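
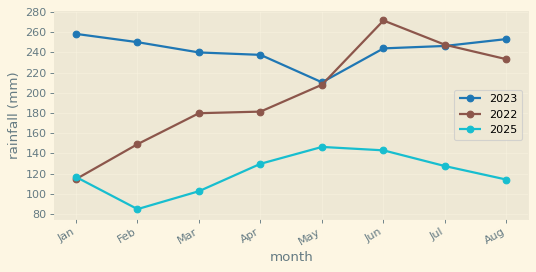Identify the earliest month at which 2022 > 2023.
Jun

May: 2022 ≈ 200 vs 2023 ≈ 220 (not yet); Jun: 2022 ≈ 280 vs 2023 ≈ 240 (first crossover).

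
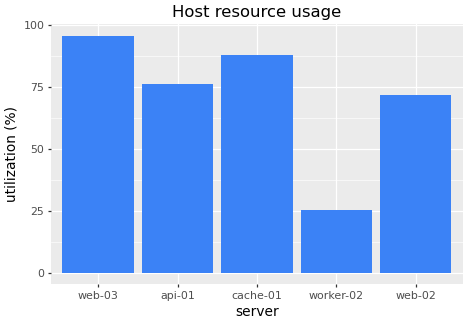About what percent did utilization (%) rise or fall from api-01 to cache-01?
api-01 ≈ 80, cache-01 ≈ 90; (90 − 80) / 80 ≈ +12.5%.

≈ +12.5%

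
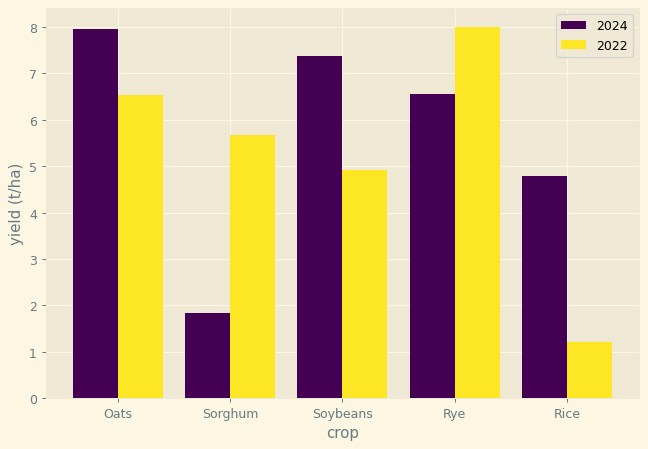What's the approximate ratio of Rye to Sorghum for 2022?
Rye ≈ 8, Sorghum ≈ 6; 8/6 ≈ 1.33.

≈ 1.33×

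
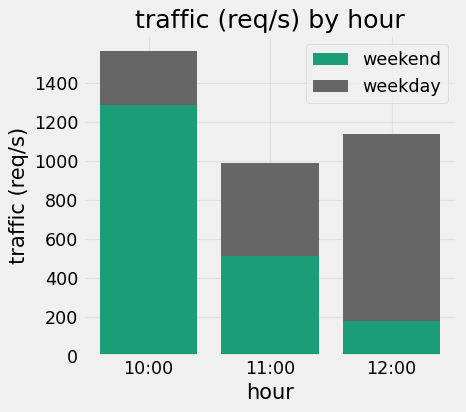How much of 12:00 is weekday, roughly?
weekday top ≈ 1200, bottom ≈ 200; segment ≈ 1000.

≈ 1000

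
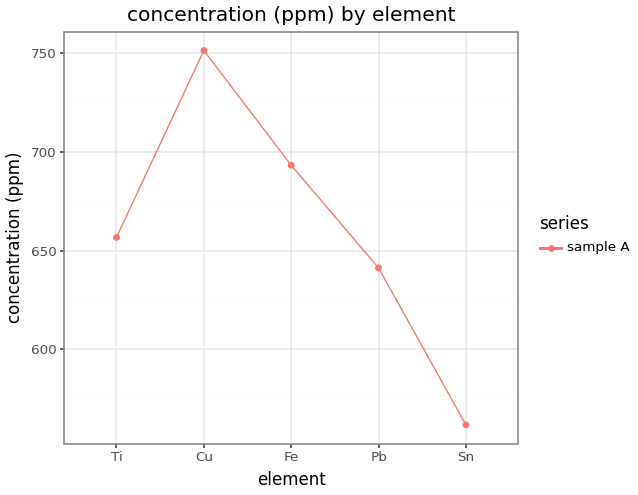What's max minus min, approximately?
≈ 200

Max Cu ≈ 760, min Sn ≈ 560; range ≈ 200.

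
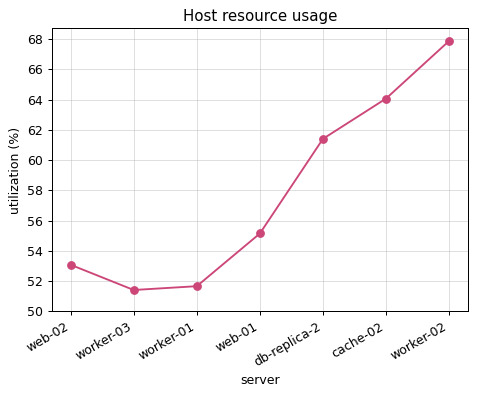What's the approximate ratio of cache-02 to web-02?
cache-02 ≈ 64, web-02 ≈ 54; 64/54 ≈ 1.19.

≈ 1.19×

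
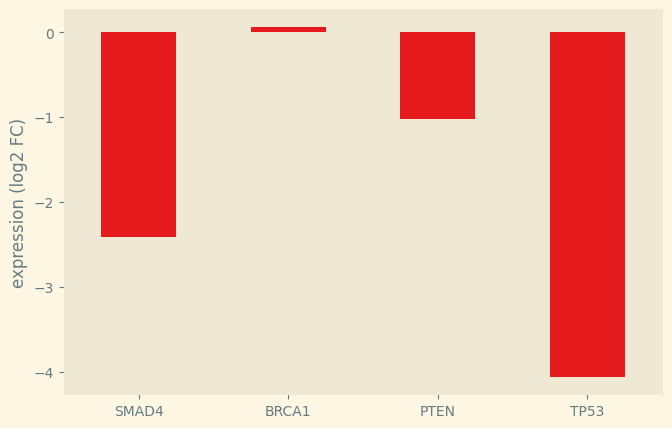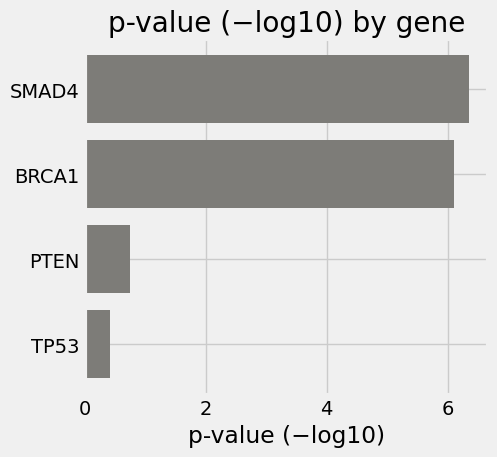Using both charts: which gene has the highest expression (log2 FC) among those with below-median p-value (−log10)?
Chart 2 median p-value (−log10) ≈ 3; below-median genes: PTEN, TP53. Among those, PTEN has the highest expression (log2 FC) (≈ -1.03).

PTEN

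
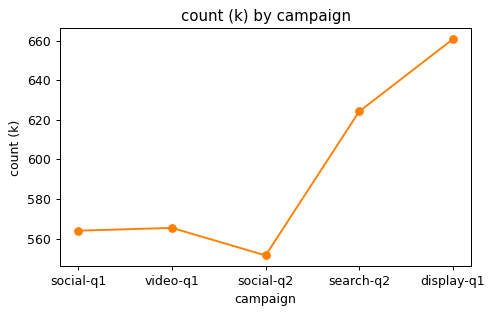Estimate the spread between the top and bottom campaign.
≈ 110

Max display-q1 ≈ 660, min social-q2 ≈ 550; range ≈ 110.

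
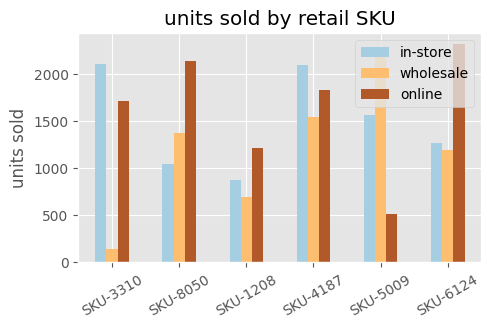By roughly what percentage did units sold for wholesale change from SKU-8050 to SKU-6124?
≈ -14.3%

SKU-8050 ≈ 1400, SKU-6124 ≈ 1200; (1200 − 1400) / 1400 ≈ -14.3%.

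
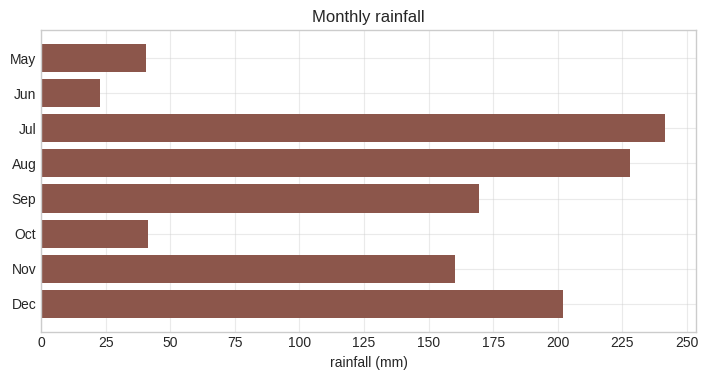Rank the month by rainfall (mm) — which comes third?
Top 4: Jul ≈ 250, Aug ≈ 225, Dec ≈ 200, Sep ≈ 175.

Dec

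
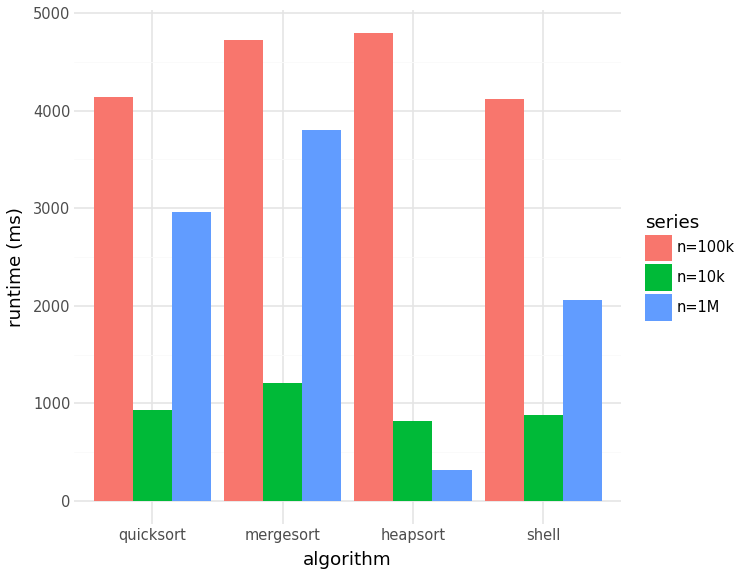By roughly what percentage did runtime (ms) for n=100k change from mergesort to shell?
mergesort ≈ 4500, shell ≈ 4000; (4000 − 4500) / 4500 ≈ -11.1%.

≈ -11.1%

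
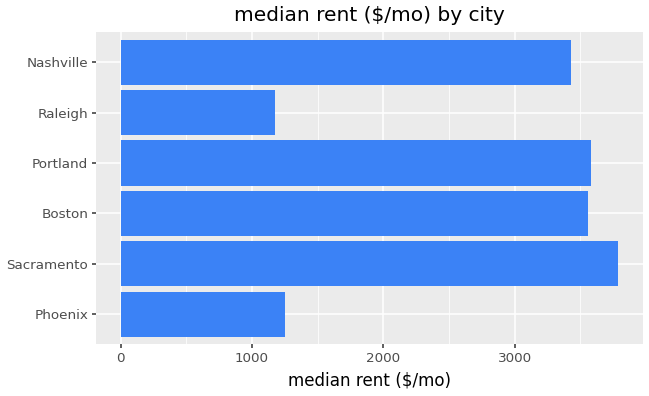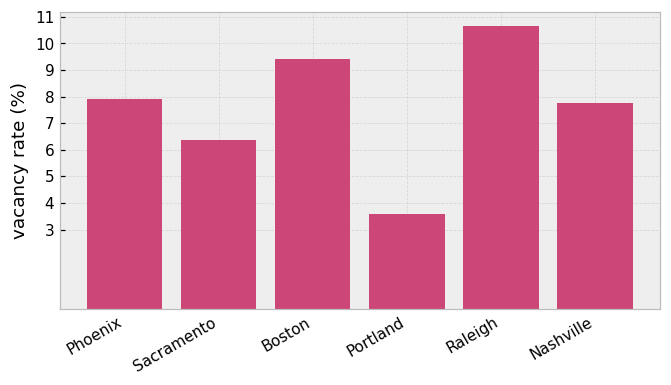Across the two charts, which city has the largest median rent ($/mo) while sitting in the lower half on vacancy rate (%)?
Chart 2 median vacancy rate (%) ≈ 8; below-median cities: Sacramento, Portland, Nashville. Among those, Sacramento has the highest median rent ($/mo) (≈ 4000).

Sacramento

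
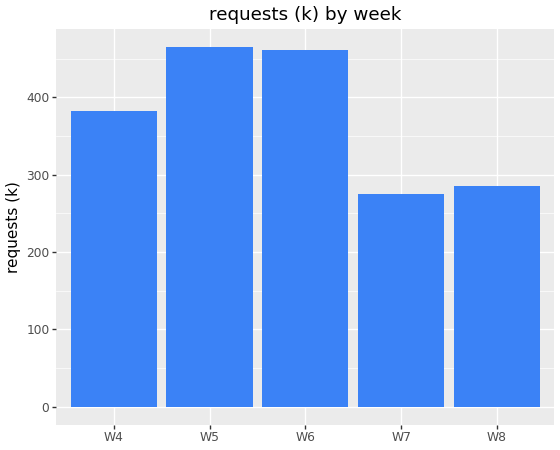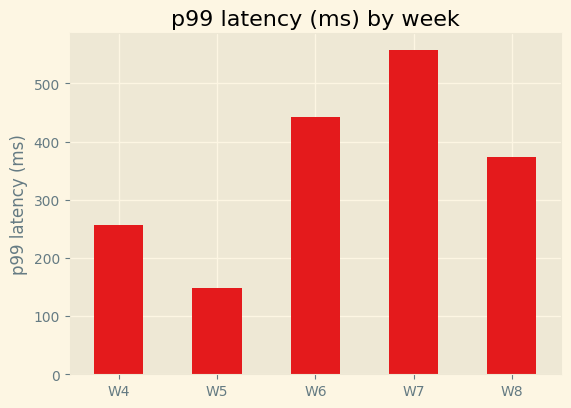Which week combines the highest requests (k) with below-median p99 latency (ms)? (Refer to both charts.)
W5

Chart 2 median p99 latency (ms) ≈ 400; below-median weeks: W4, W5. Among those, W5 has the highest requests (k) (≈ 450).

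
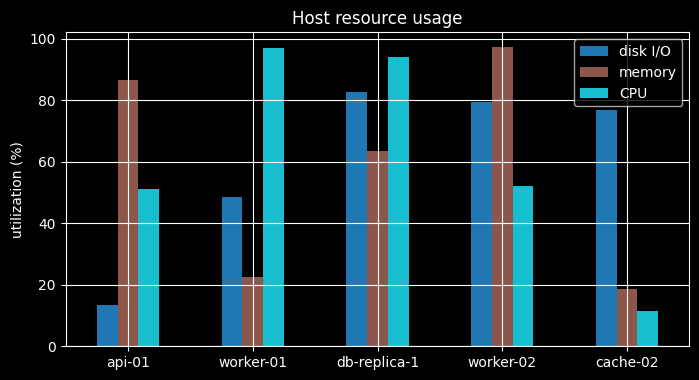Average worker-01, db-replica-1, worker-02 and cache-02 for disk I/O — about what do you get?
(50 + 80 + 80 + 80) / 4 ≈ 72.

≈ 72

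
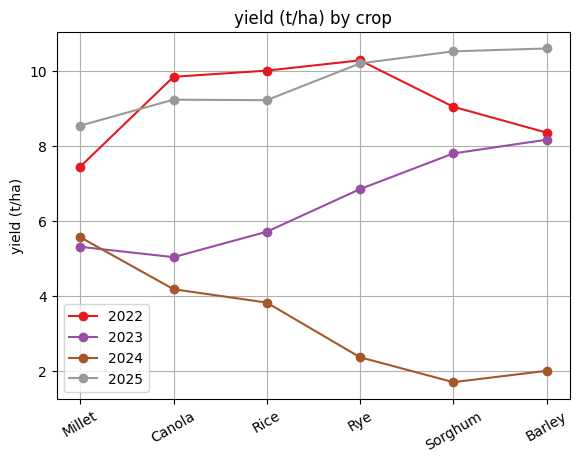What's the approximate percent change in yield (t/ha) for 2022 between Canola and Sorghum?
Canola ≈ 10, Sorghum ≈ 9; (9 − 10) / 10 ≈ -10%.

≈ -10%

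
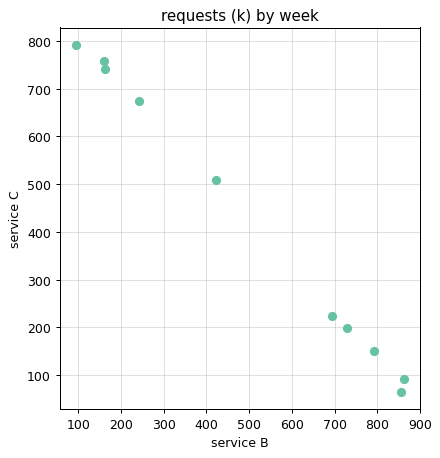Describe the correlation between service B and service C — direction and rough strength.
Points are negatively correlated; strong (|r| ≈ 1.0).

negative, strong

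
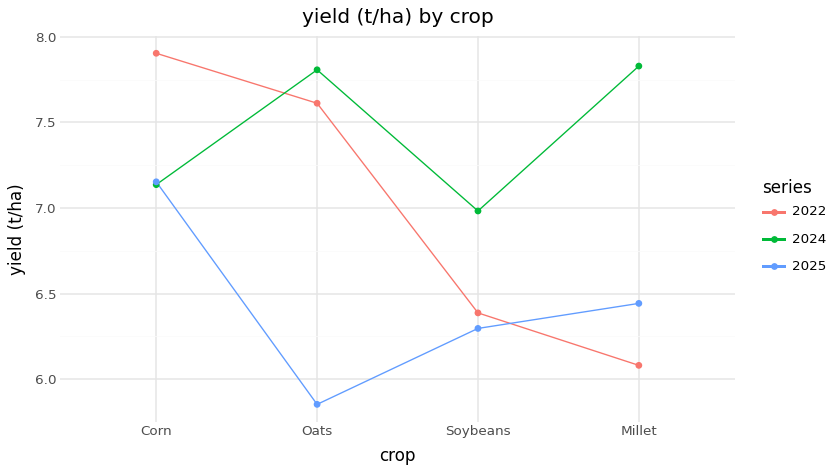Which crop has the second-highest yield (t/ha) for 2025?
Top 3 for 2025: Corn ≈ 7.2, Millet ≈ 6.4, Soybeans ≈ 6.2.

Millet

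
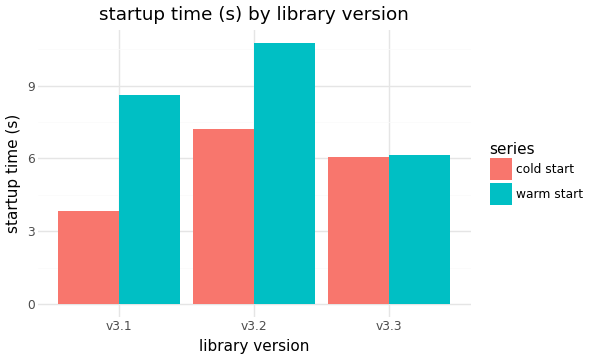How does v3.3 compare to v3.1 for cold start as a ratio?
≈ 1.5×

v3.3 ≈ 6, v3.1 ≈ 4; 6/4 ≈ 1.5.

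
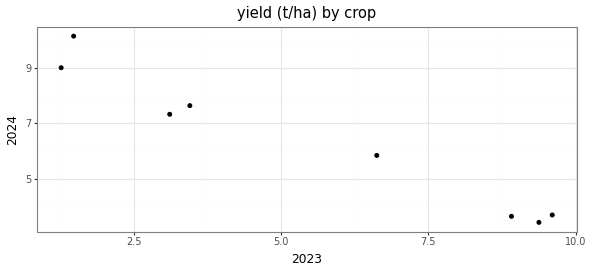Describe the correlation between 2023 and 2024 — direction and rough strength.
negative, strong

Points are negatively correlated; strong (|r| ≈ 1.0).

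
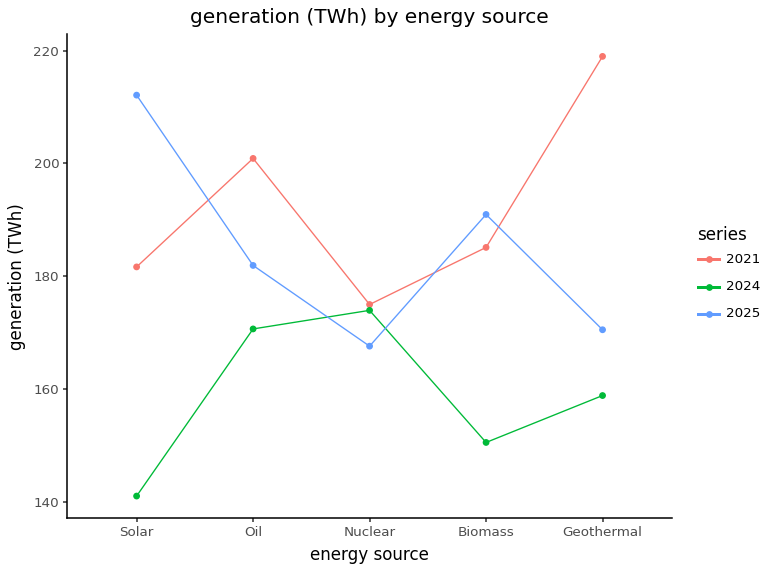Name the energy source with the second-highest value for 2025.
Biomass

Top 3 for 2025: Solar ≈ 210, Biomass ≈ 190, Oil ≈ 180.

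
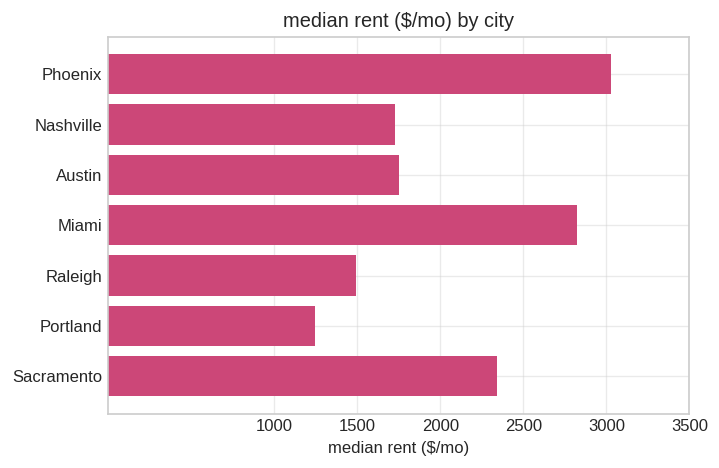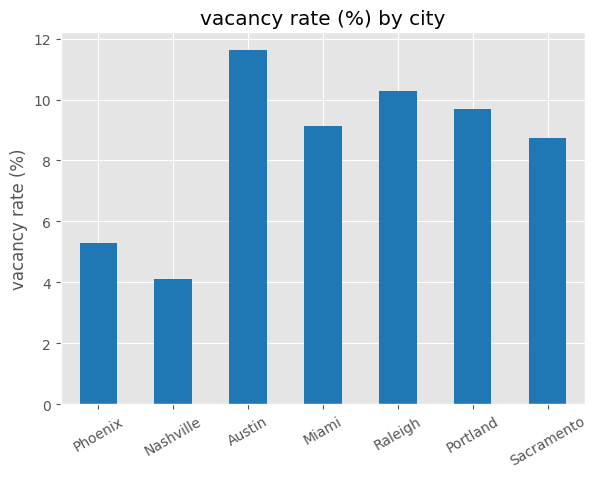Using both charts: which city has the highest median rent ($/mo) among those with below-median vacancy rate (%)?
Chart 2 median vacancy rate (%) ≈ 10; below-median cities: Phoenix, Nashville, Sacramento. Among those, Phoenix has the highest median rent ($/mo) (≈ 3000).

Phoenix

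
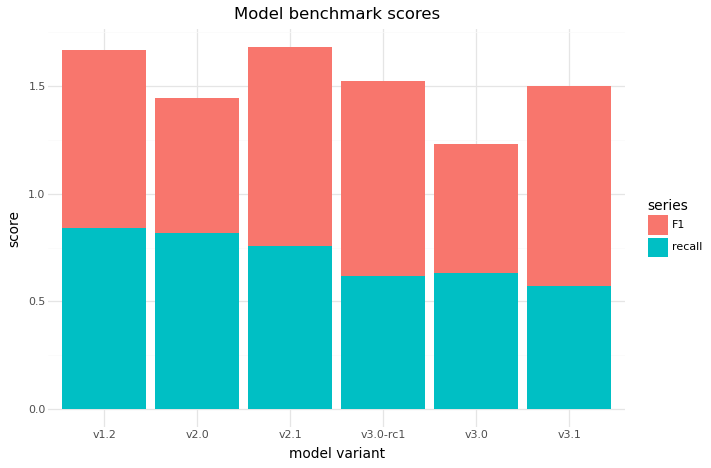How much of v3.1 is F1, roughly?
≈ 1.0

F1 top ≈ 1.6, bottom ≈ 0.6; segment ≈ 1.0.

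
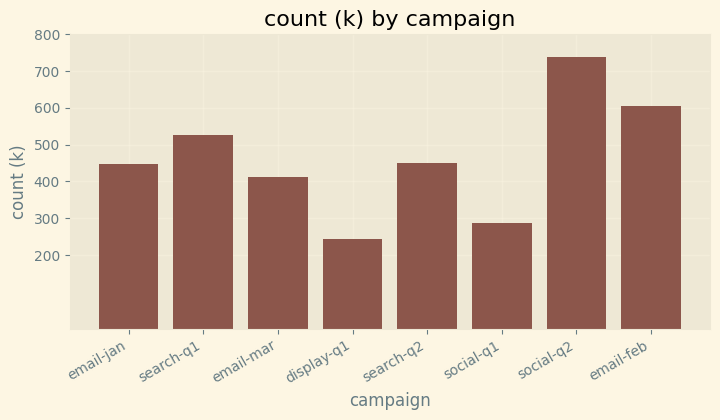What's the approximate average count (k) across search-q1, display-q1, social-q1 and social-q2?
≈ 425

(500 + 200 + 300 + 700) / 4 ≈ 425.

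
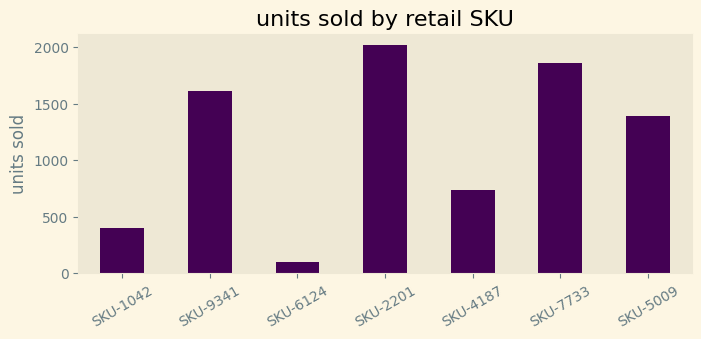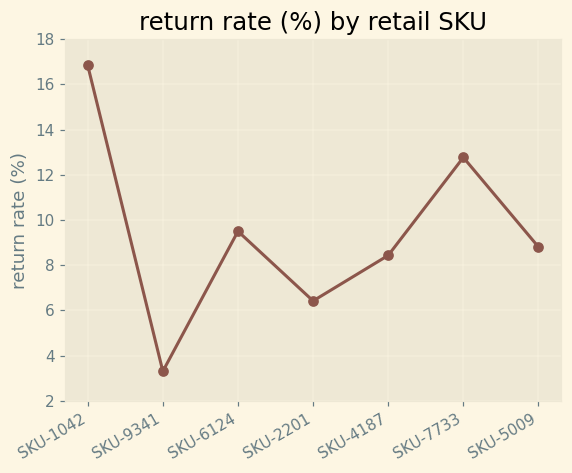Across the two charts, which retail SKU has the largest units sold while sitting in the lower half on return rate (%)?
Chart 2 median return rate (%) ≈ 8; below-median retail SKUs: SKU-9341, SKU-2201, SKU-4187. Among those, SKU-2201 has the highest units sold (≈ 2000).

SKU-2201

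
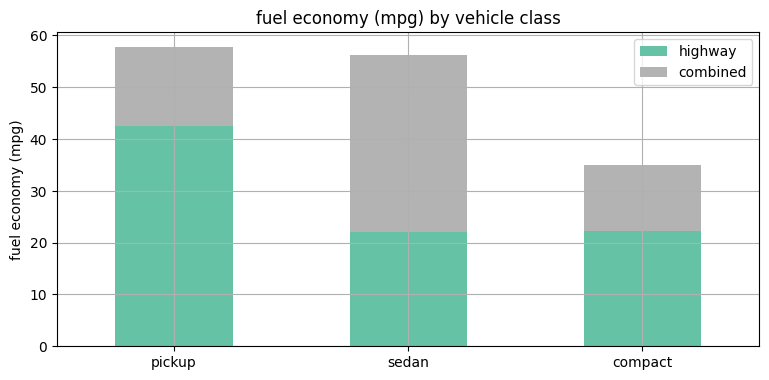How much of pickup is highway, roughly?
≈ 40

highway top ≈ 40, bottom ≈ 0; segment ≈ 40.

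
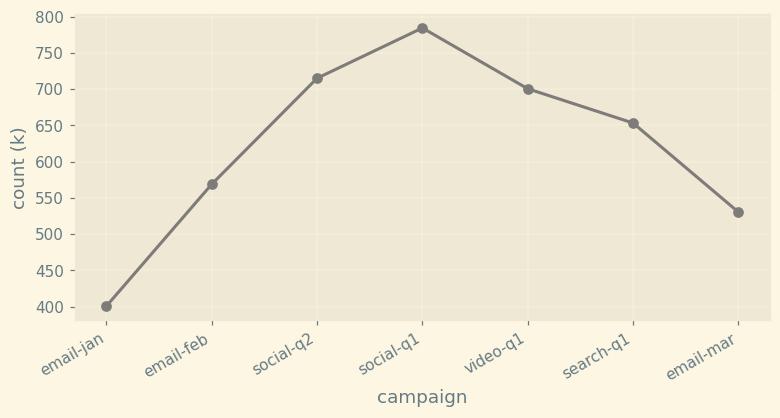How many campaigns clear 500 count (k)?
6

Above 500: email-feb, social-q2, social-q1, video-q1, search-q1, email-mar.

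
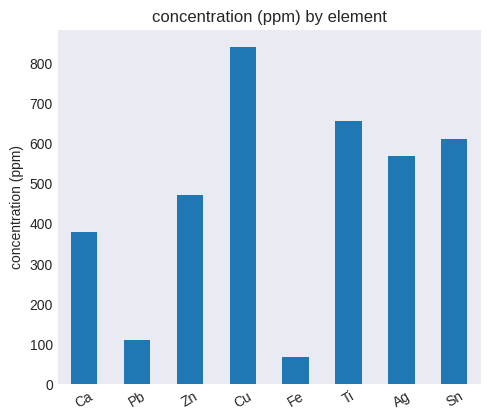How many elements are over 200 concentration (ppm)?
Above 200: Ca, Zn, Cu, Ti, Ag, Sn.

6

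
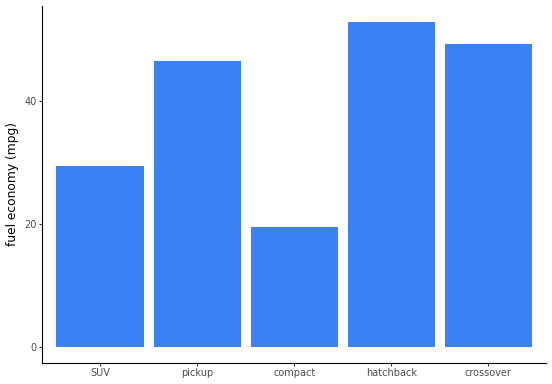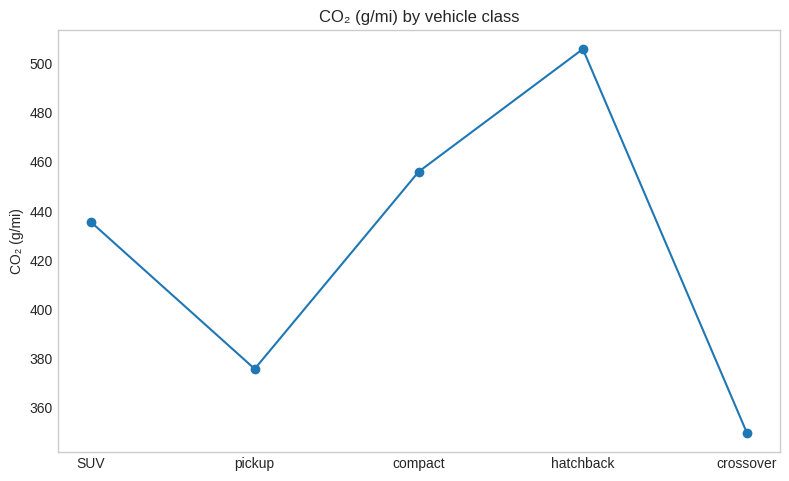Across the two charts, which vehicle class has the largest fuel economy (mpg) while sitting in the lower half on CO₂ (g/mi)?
crossover

Chart 2 median CO₂ (g/mi) ≈ 450; below-median vehicle classes: pickup, crossover. Among those, crossover has the highest fuel economy (mpg) (≈ 50).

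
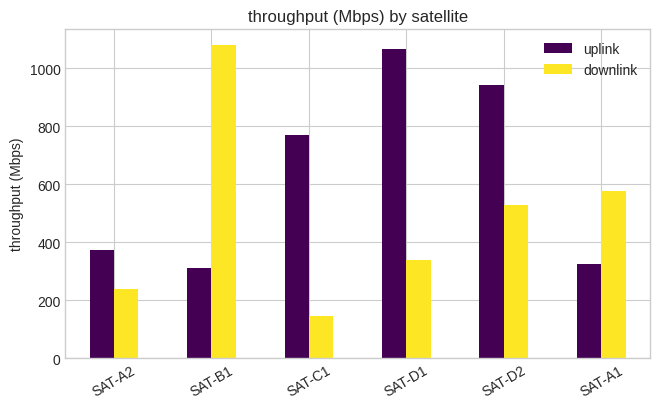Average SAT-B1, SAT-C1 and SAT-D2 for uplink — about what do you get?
≈ 667

(300 + 800 + 900) / 3 ≈ 667.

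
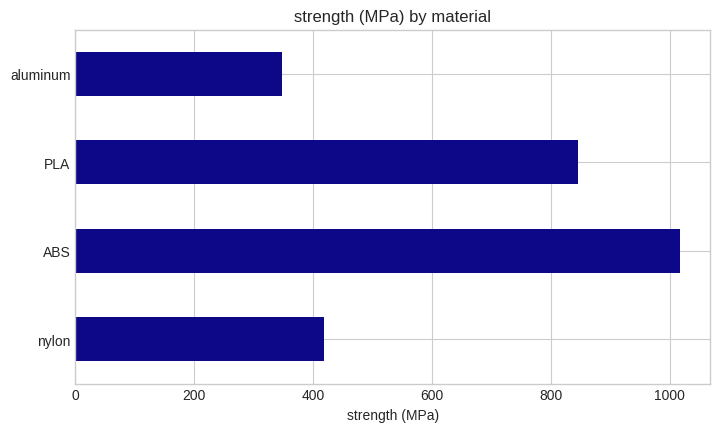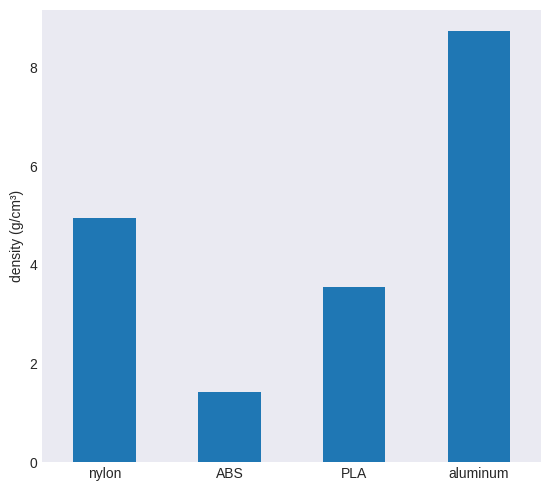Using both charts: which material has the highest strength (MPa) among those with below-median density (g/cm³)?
ABS

Chart 2 median density (g/cm³) ≈ 4; below-median materials: ABS, PLA. Among those, ABS has the highest strength (MPa) (≈ 1000).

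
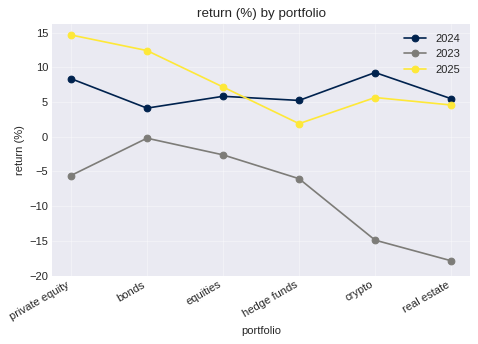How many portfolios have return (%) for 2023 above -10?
Above -10: private equity, bonds, equities, hedge funds.

4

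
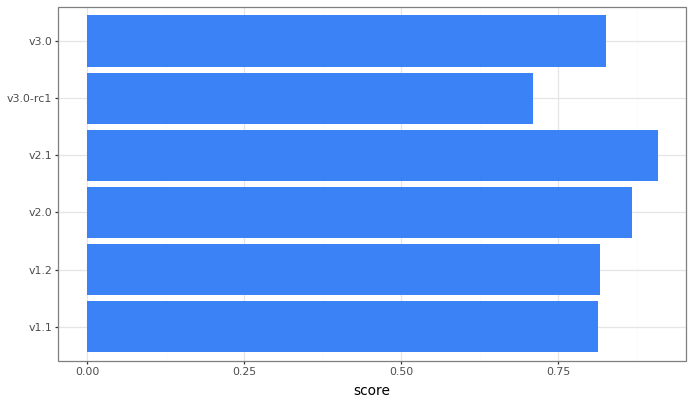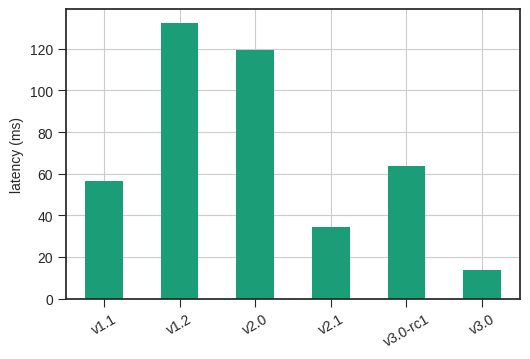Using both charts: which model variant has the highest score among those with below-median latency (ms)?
Chart 2 median latency (ms) ≈ 60; below-median model variants: v1.1, v2.1, v3.0. Among those, v2.1 has the highest score (≈ 0.9).

v2.1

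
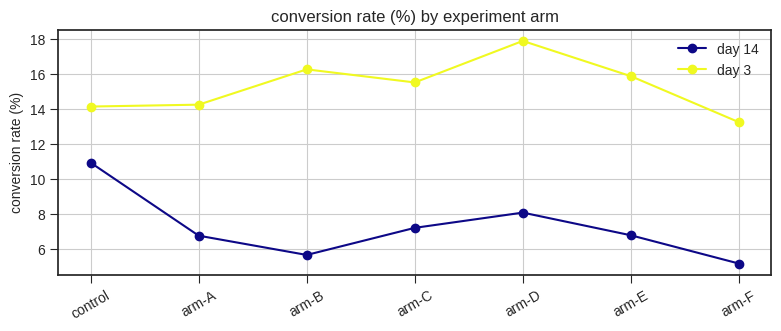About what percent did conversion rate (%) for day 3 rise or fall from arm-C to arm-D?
≈ +12.5%

arm-C ≈ 16, arm-D ≈ 18; (18 − 16) / 16 ≈ +12.5%.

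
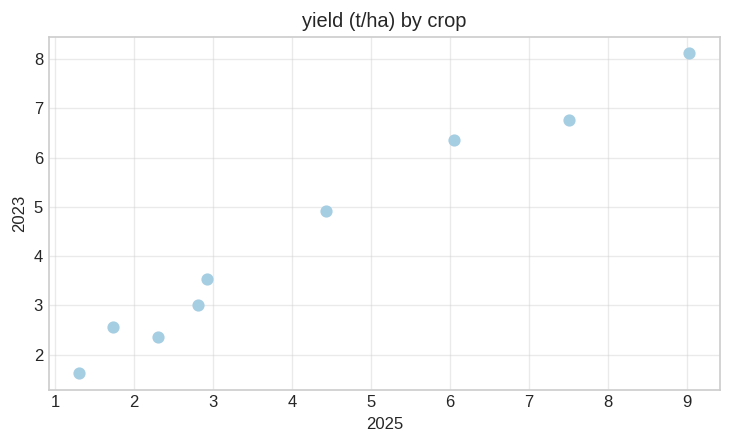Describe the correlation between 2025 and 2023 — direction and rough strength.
Points are positively correlated; strong (|r| ≈ 1.0).

positive, strong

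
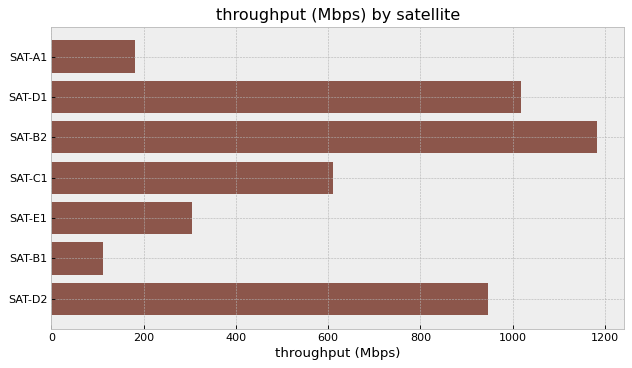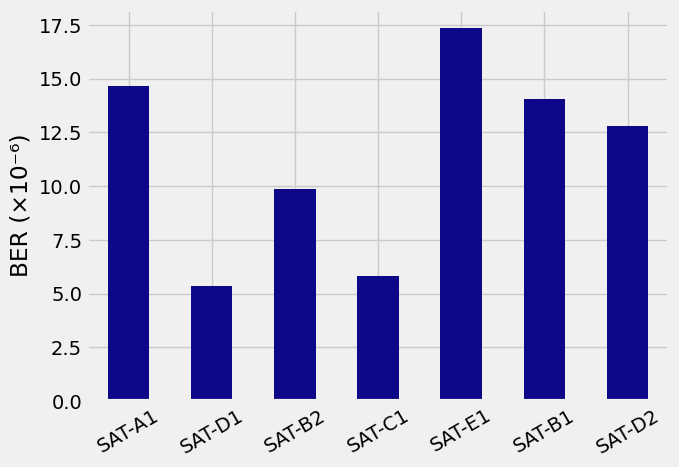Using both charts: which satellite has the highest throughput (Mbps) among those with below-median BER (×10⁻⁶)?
SAT-B2

Chart 2 median BER (×10⁻⁶) ≈ 12; below-median satellites: SAT-D1, SAT-B2, SAT-C1. Among those, SAT-B2 has the highest throughput (Mbps) (≈ 1200).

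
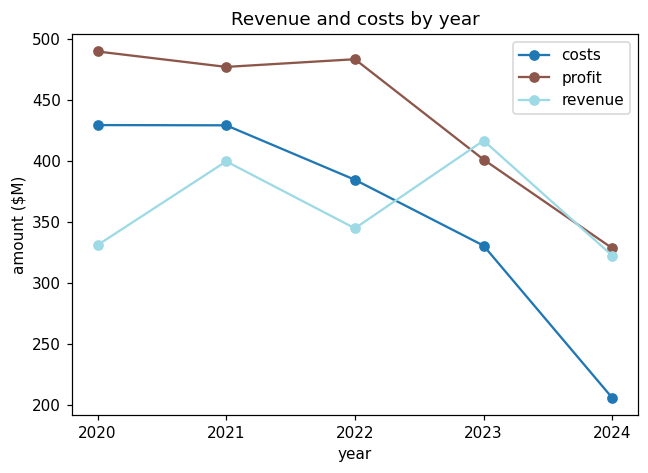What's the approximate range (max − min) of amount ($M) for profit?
≈ 175

Max 2020 ≈ 500, min 2024 ≈ 325; range ≈ 175.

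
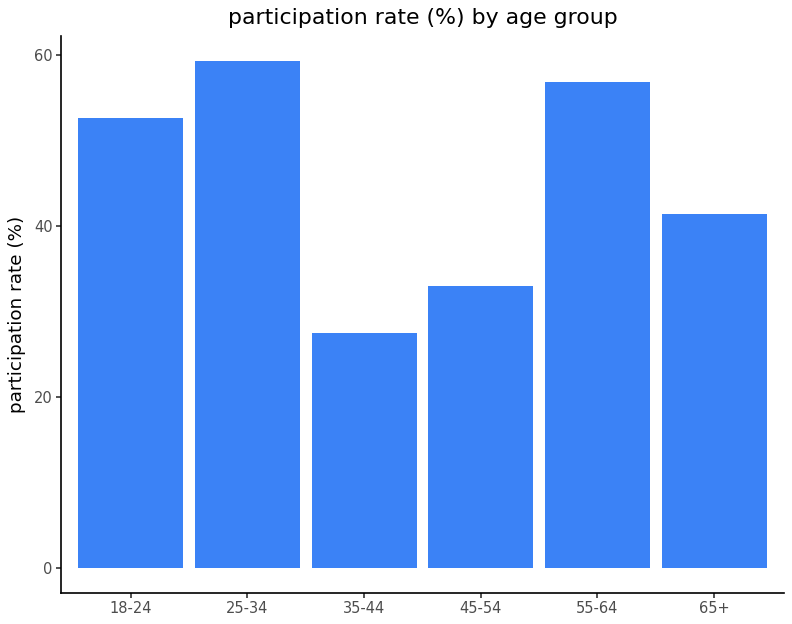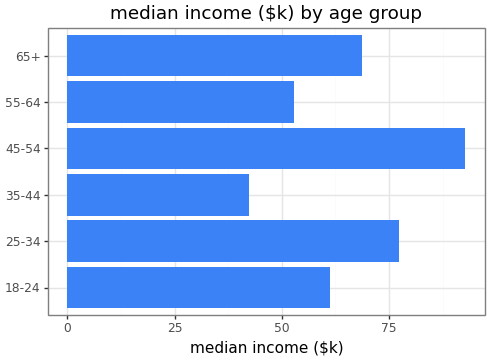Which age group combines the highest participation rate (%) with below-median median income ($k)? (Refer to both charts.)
55-64

Chart 2 median median income ($k) ≈ 70; below-median age groups: 18-24, 35-44, 55-64. Among those, 55-64 has the highest participation rate (%) (≈ 60).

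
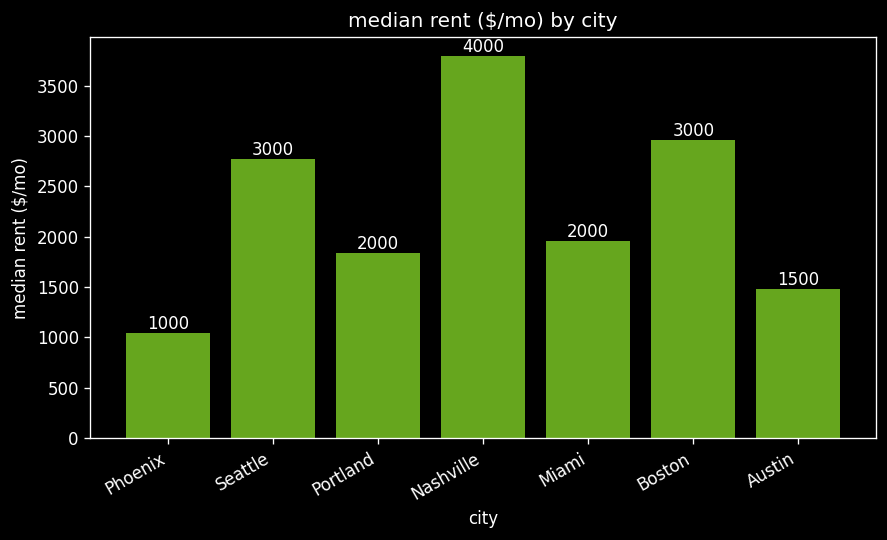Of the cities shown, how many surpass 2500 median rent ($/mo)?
Above 2500: Seattle, Nashville, Boston.

3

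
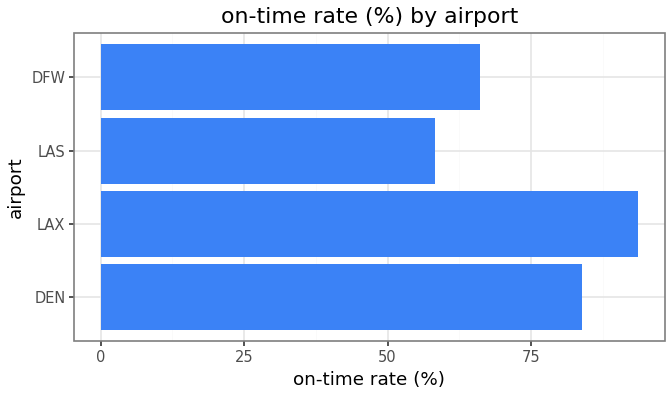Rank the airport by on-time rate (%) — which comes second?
DEN

Top 3: LAX ≈ 90, DEN ≈ 80, DFW ≈ 70.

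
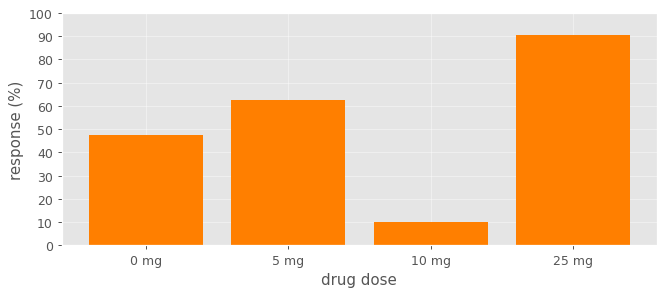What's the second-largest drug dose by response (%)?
5 mg

Top 3: 25 mg ≈ 90, 5 mg ≈ 60, 0 mg ≈ 50.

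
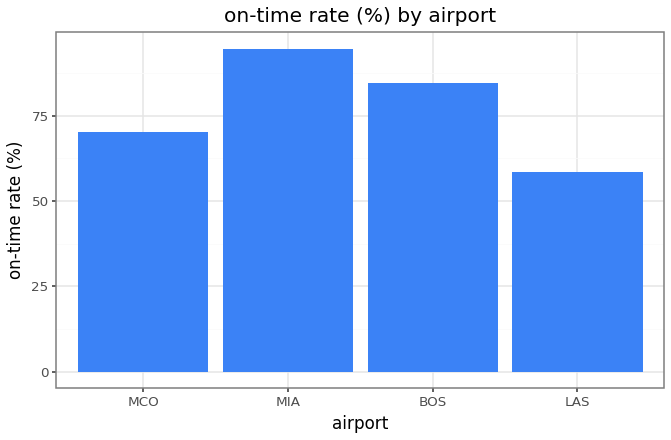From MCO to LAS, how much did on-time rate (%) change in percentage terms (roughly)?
≈ -14.3%

MCO ≈ 70, LAS ≈ 60; (60 − 70) / 70 ≈ -14.3%.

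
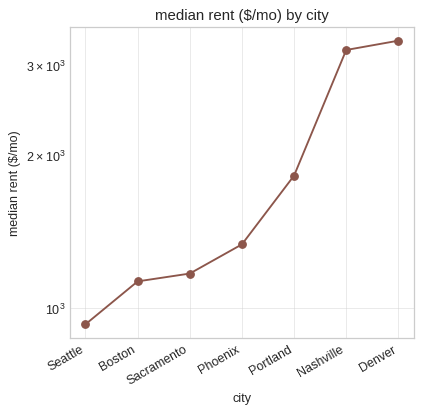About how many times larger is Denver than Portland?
Denver ≈ 3500, Portland ≈ 2000; 3500/2000 ≈ 1.75.

≈ 1.75×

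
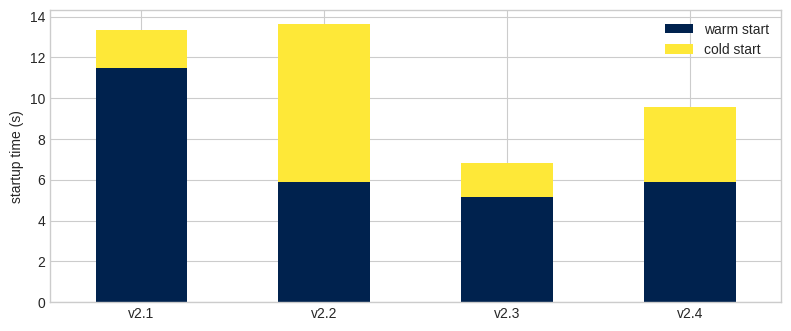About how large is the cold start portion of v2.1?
≈ 2

cold start top ≈ 14, bottom ≈ 12; segment ≈ 2.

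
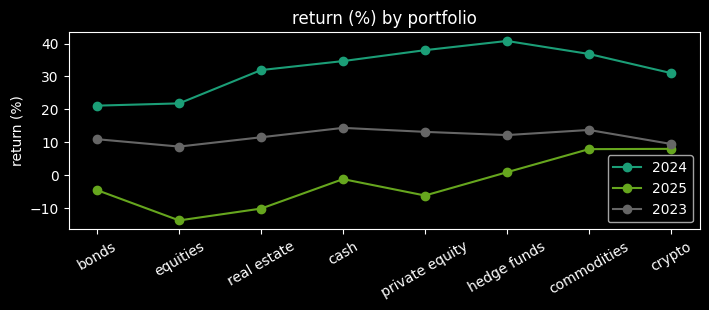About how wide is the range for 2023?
≈ 5

Max cash ≈ 15, min equities ≈ 10; range ≈ 5.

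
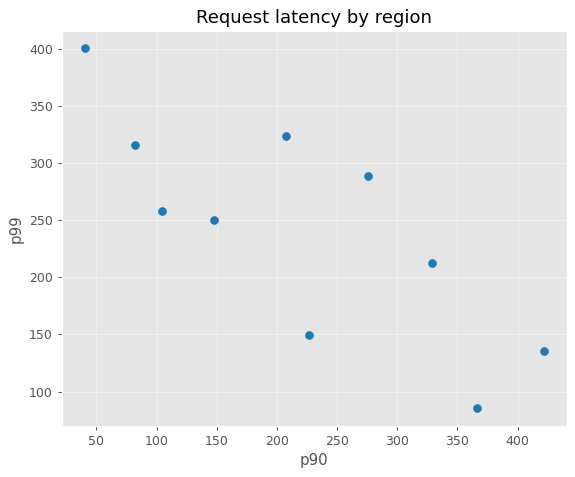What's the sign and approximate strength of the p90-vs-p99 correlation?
negative, strong

Points are negatively correlated; strong (|r| ≈ 0.8).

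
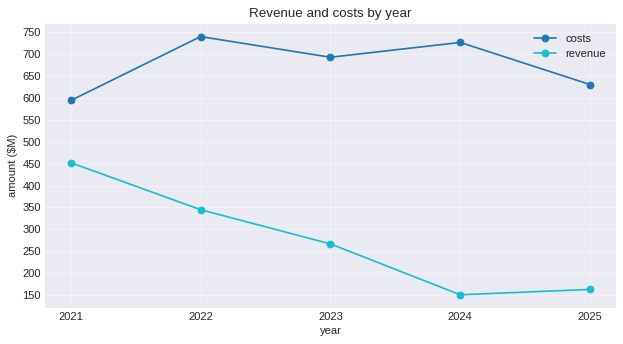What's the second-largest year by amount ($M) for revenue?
2022

Top 3 for revenue: 2021 ≈ 450, 2022 ≈ 350, 2023 ≈ 250.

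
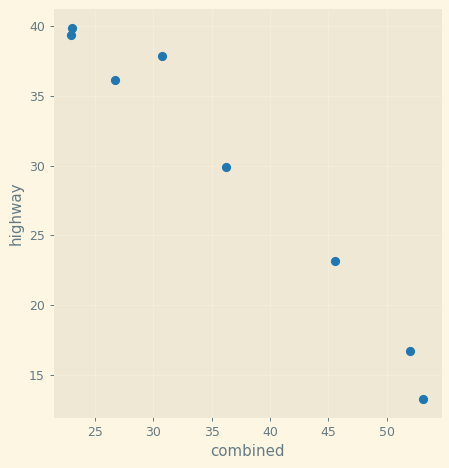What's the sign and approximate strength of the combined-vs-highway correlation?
Points are negatively correlated; strong (|r| ≈ 1.0).

negative, strong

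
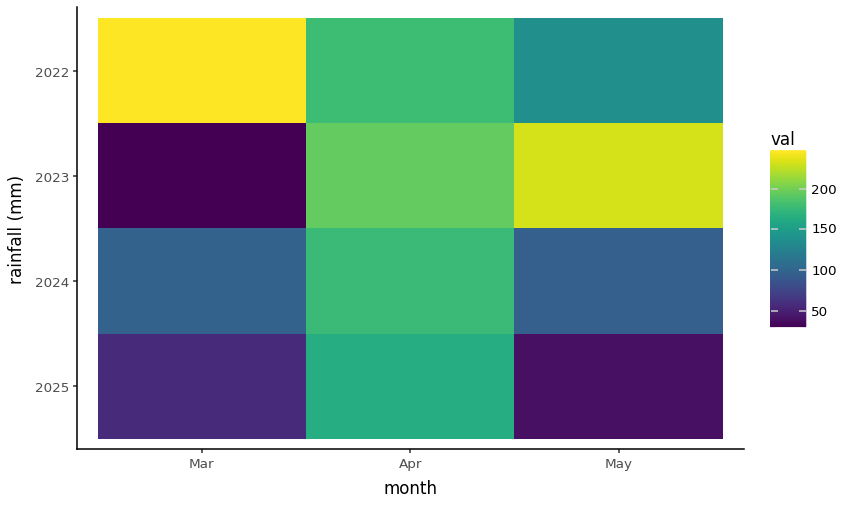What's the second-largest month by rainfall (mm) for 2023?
Apr

Top 3 for 2023: May ≈ 240, Apr ≈ 200, Mar ≈ 20.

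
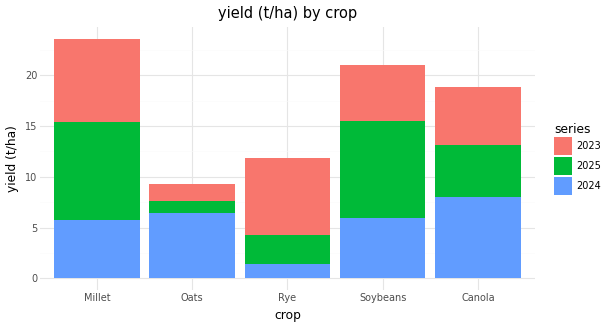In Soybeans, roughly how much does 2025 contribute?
2025 top ≈ 16, bottom ≈ 6; segment ≈ 10.

≈ 10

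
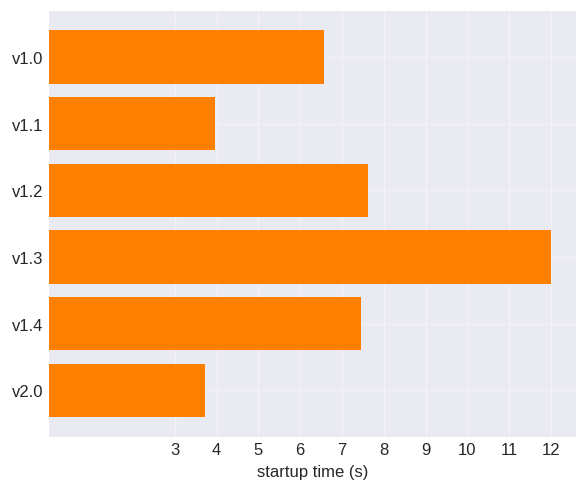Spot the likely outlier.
v1.3 ≈ 12; the rest sit between ≈ 4 and ≈ 8.

v1.3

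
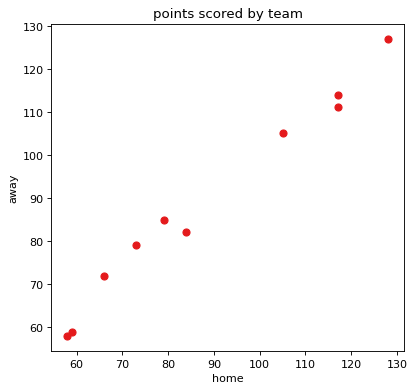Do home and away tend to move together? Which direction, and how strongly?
Points are positively correlated; strong (|r| ≈ 1.0).

positive, strong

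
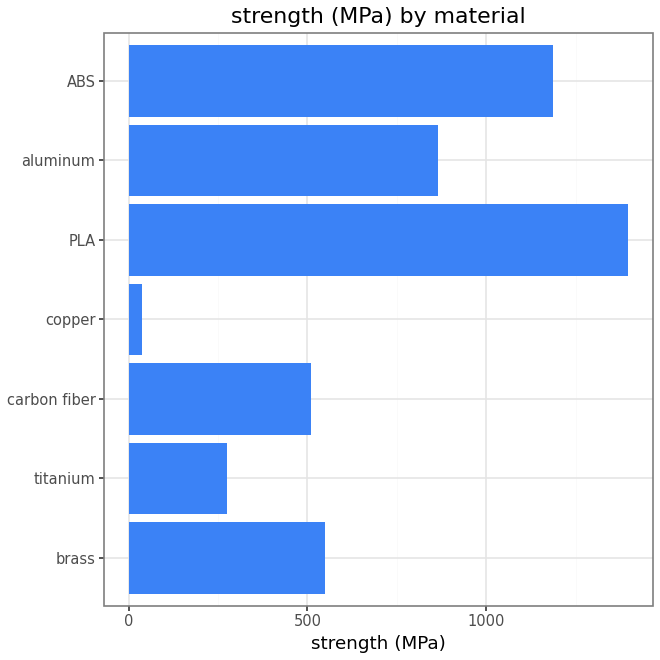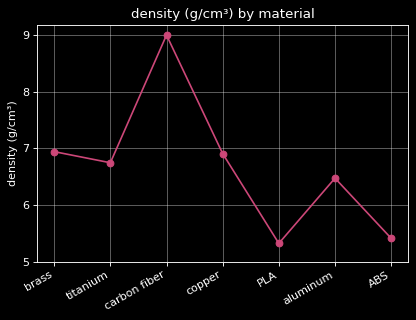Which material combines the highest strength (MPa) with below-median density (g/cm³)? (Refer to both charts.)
Chart 2 median density (g/cm³) ≈ 7; below-median materials: PLA, aluminum, ABS. Among those, PLA has the highest strength (MPa) (≈ 1400).

PLA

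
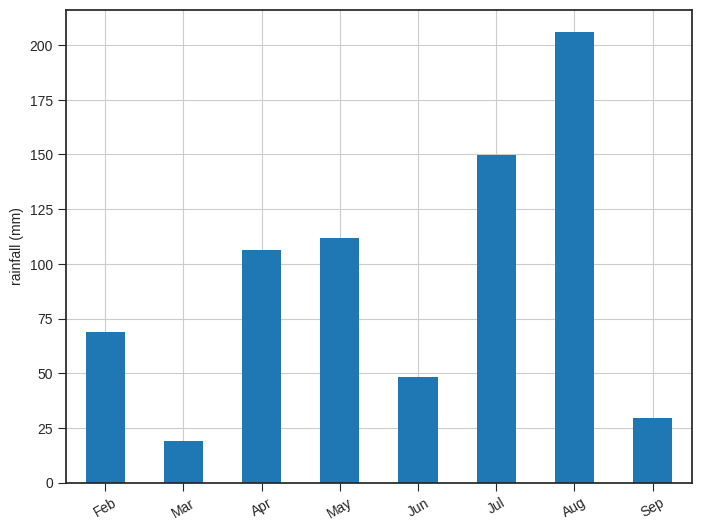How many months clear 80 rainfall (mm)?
Above 80: Apr, May, Jul, Aug.

4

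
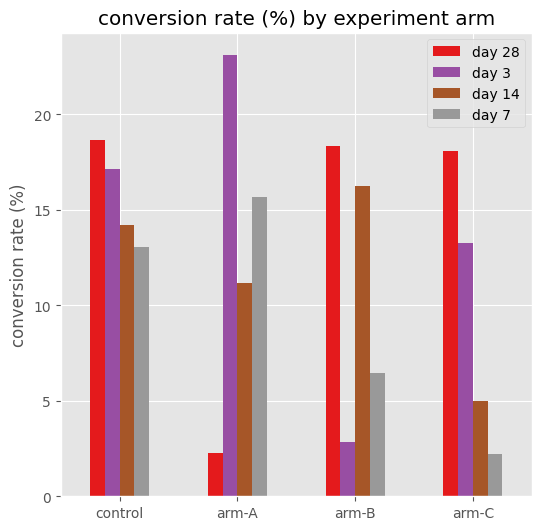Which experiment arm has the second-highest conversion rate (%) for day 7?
control

Top 3 for day 7: arm-A ≈ 16, control ≈ 14, arm-B ≈ 6.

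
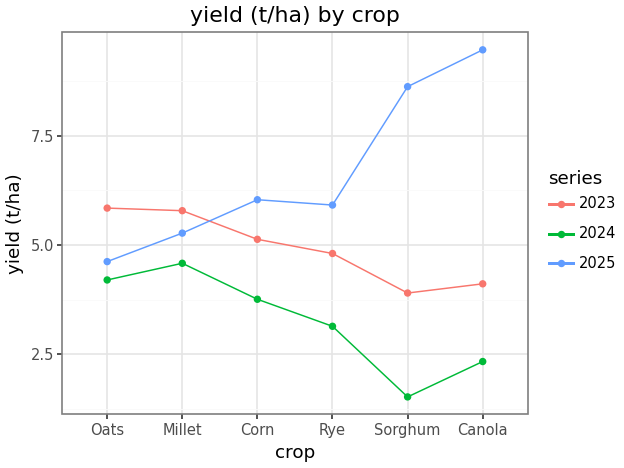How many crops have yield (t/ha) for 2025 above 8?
Above 8: Sorghum, Canola.

2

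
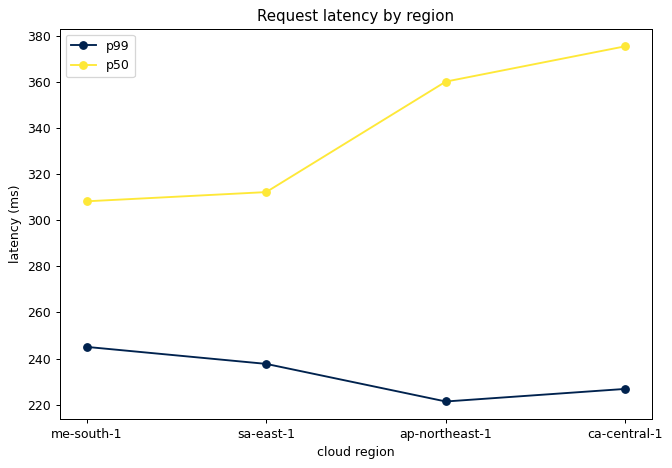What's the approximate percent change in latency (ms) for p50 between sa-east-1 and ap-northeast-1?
≈ +12.5%

sa-east-1 ≈ 320, ap-northeast-1 ≈ 360; (360 − 320) / 320 ≈ +12.5%.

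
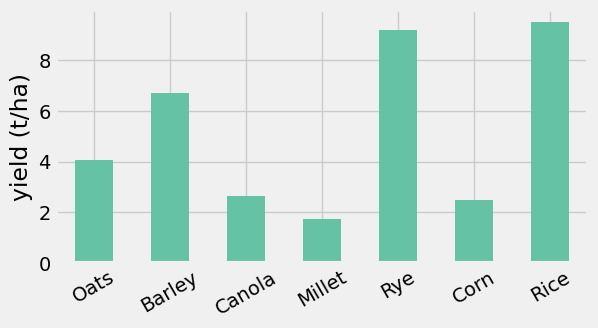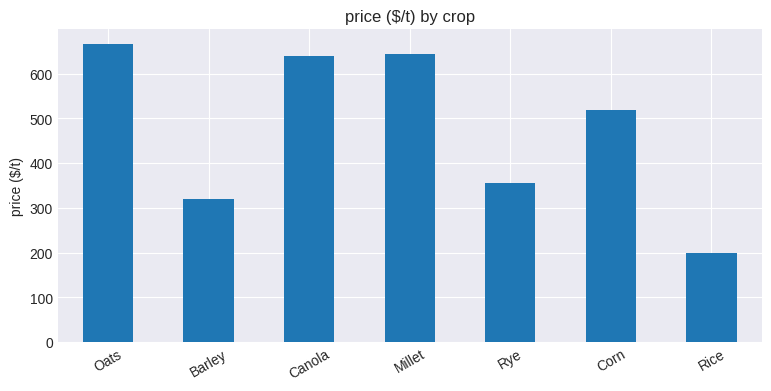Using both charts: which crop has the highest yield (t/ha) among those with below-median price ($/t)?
Rice

Chart 2 median price ($/t) ≈ 500; below-median crops: Barley, Rye, Rice. Among those, Rice has the highest yield (t/ha) (≈ 10).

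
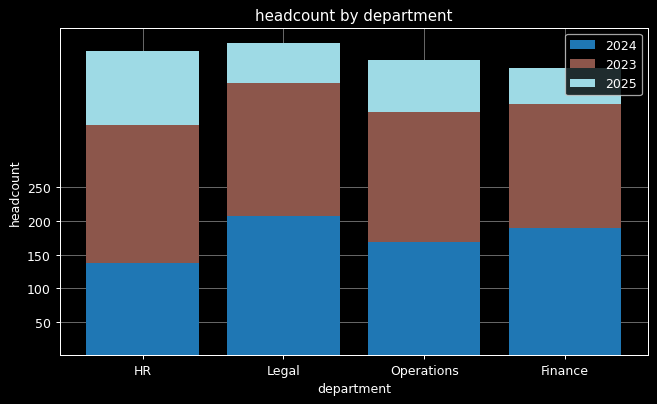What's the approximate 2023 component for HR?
≈ 200

2023 top ≈ 350, bottom ≈ 150; segment ≈ 200.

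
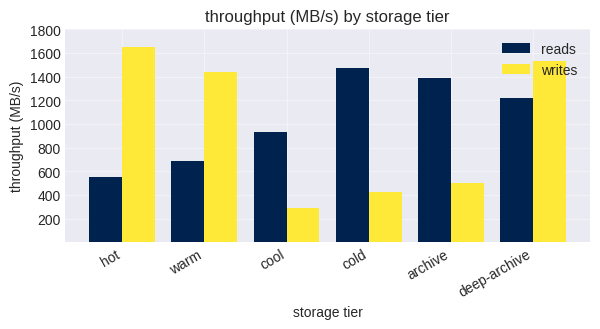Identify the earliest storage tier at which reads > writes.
warm: reads ≈ 600 vs writes ≈ 1400 (not yet); cool: reads ≈ 1000 vs writes ≈ 200 (first crossover).

cool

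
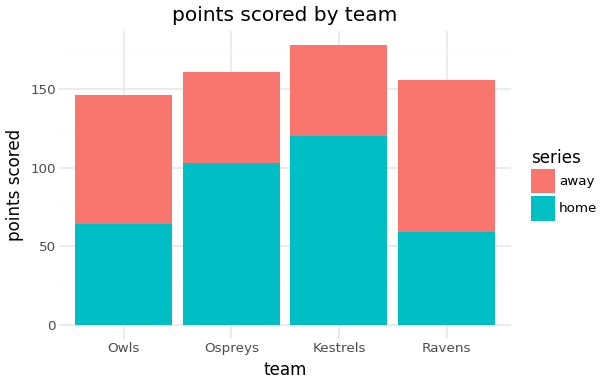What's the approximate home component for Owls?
≈ 60

home top ≈ 60, bottom ≈ 0; segment ≈ 60.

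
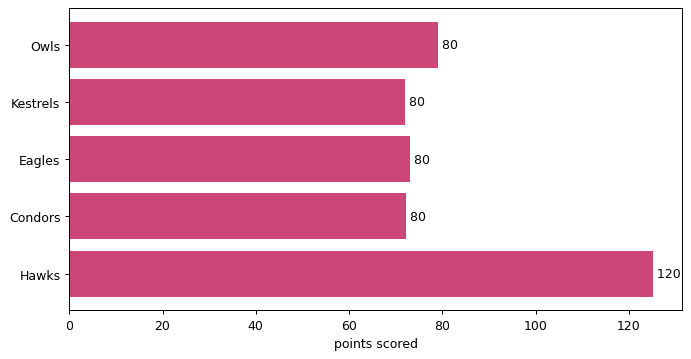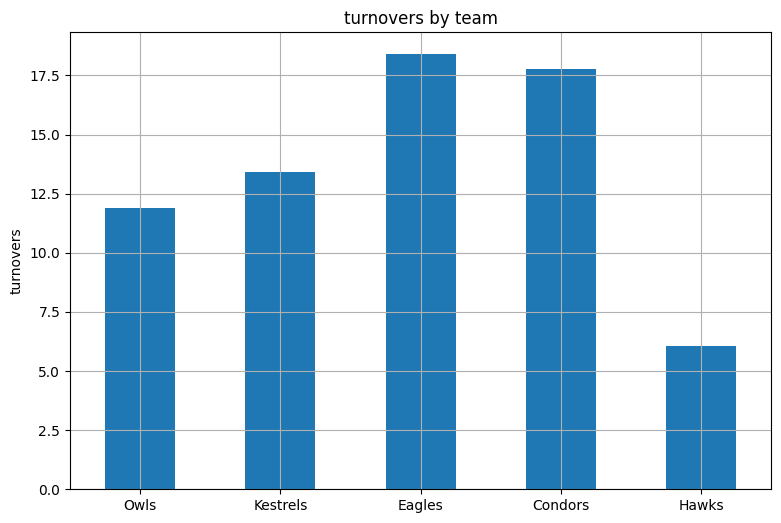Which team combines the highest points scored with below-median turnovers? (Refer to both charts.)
Hawks

Chart 2 median turnovers ≈ 14; below-median teams: Owls, Hawks. Among those, Hawks has the highest points scored (≈ 120).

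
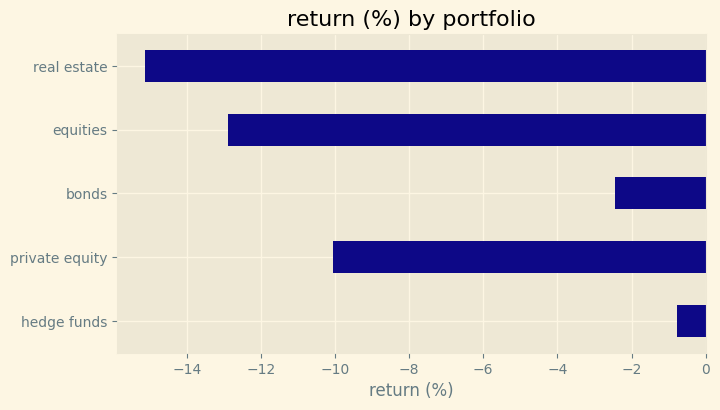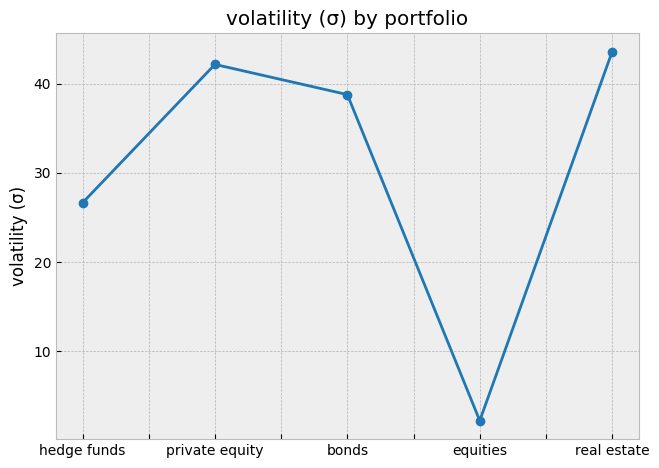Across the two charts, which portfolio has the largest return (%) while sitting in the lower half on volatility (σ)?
Chart 2 median volatility (σ) ≈ 40; below-median portfolios: hedge funds, equities. Among those, hedge funds has the highest return (%) (≈ -1).

hedge funds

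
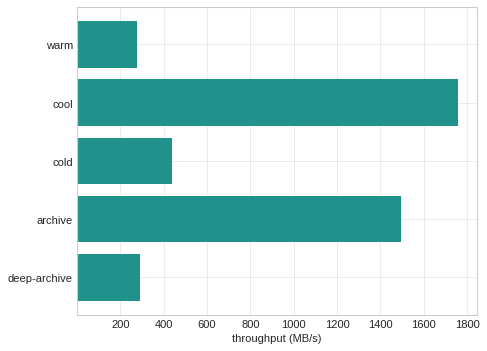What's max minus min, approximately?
Max cool ≈ 1800, min warm ≈ 200; range ≈ 1600.

≈ 1600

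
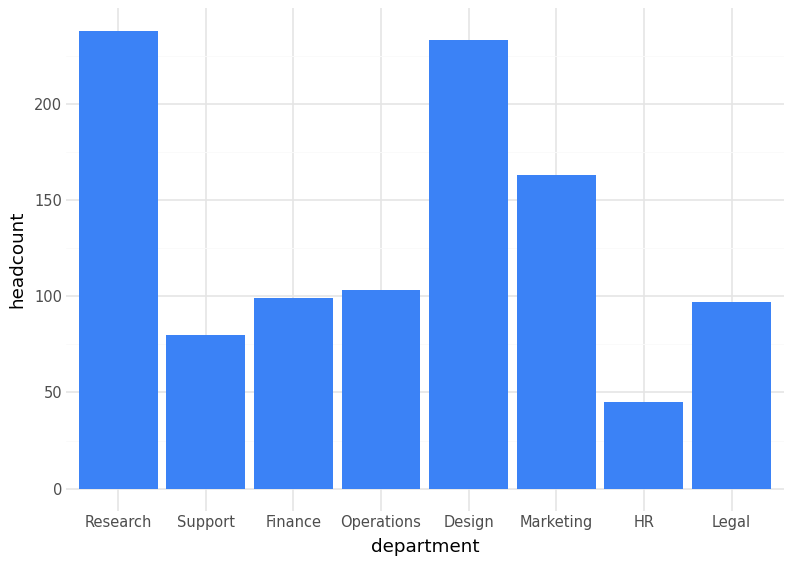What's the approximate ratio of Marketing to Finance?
Marketing ≈ 160, Finance ≈ 100; 160/100 ≈ 1.6.

≈ 1.6×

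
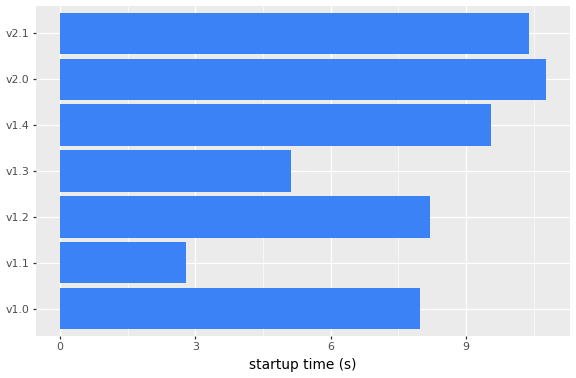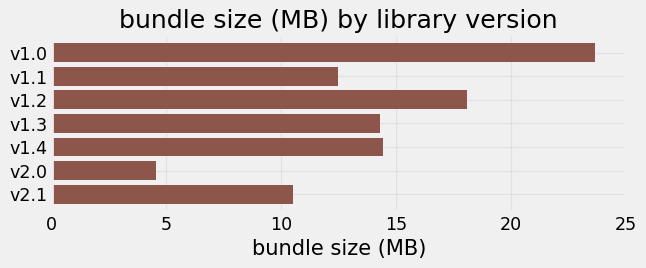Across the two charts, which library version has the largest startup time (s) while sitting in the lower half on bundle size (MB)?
v2.0

Chart 2 median bundle size (MB) ≈ 15; below-median library versions: v1.1, v2.0, v2.1. Among those, v2.0 has the highest startup time (s) (≈ 11).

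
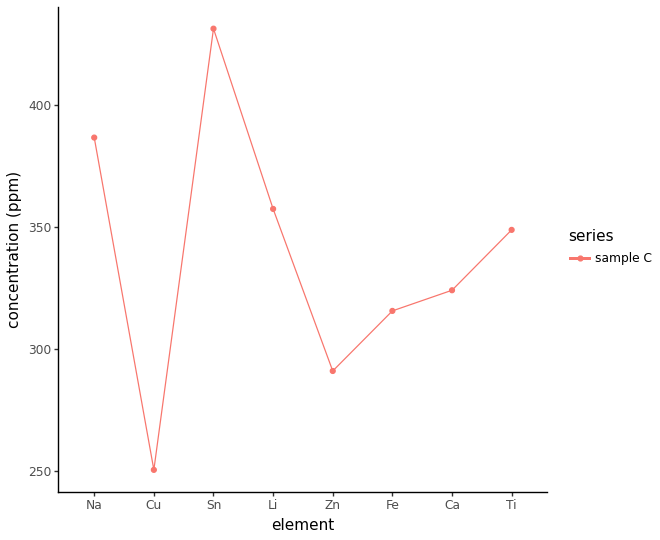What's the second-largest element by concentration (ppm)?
Top 3: Sn ≈ 440, Na ≈ 380, Li ≈ 360.

Na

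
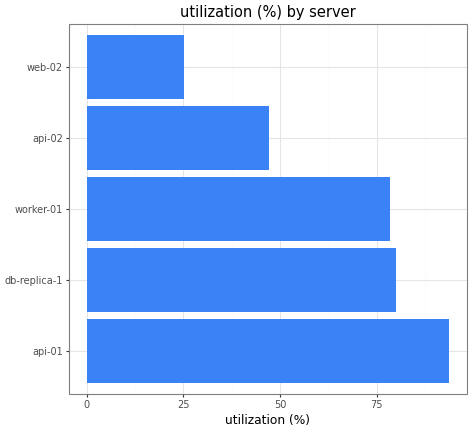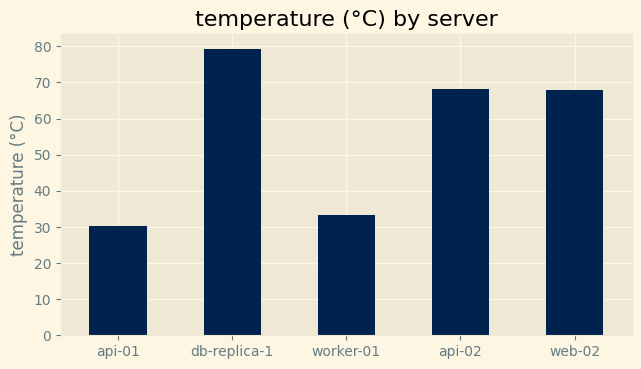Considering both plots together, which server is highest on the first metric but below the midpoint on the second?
api-01

Chart 2 median temperature (°C) ≈ 70; below-median servers: api-01, worker-01. Among those, api-01 has the highest utilization (%) (≈ 90).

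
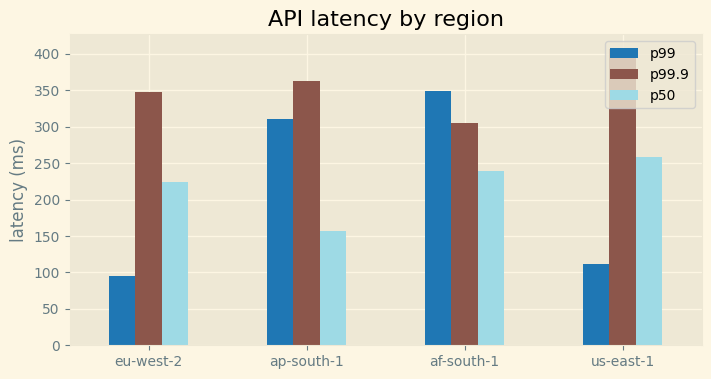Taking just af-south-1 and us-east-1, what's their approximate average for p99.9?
(300 + 400) / 2 ≈ 350.

≈ 350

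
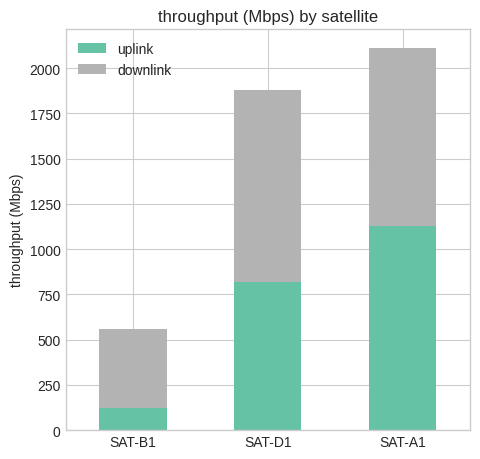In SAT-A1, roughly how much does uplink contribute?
≈ 1200

uplink top ≈ 1200, bottom ≈ 0; segment ≈ 1200.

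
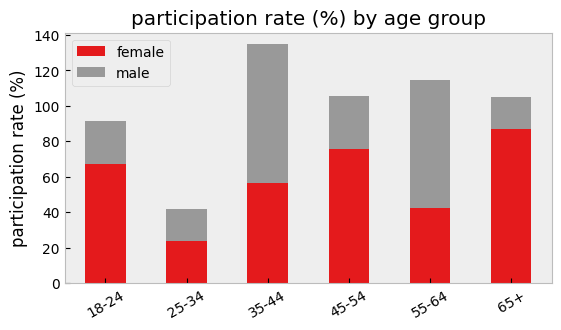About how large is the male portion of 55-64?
male top ≈ 120, bottom ≈ 40; segment ≈ 80.

≈ 80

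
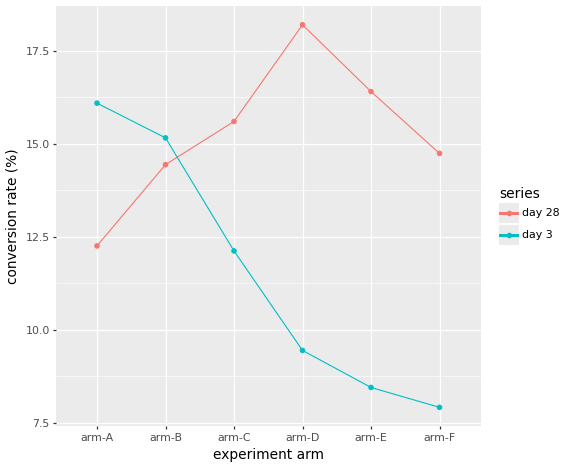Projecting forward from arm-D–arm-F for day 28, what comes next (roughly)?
Last three: 18, 16, 15 → slope ≈ -1.5/step → next ≈ 13.5.

≈ 13.5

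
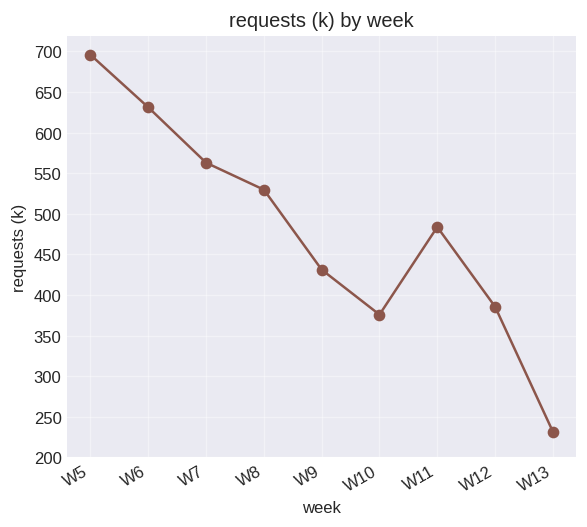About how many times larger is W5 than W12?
W5 ≈ 700, W12 ≈ 400; 700/400 ≈ 1.75.

≈ 1.75×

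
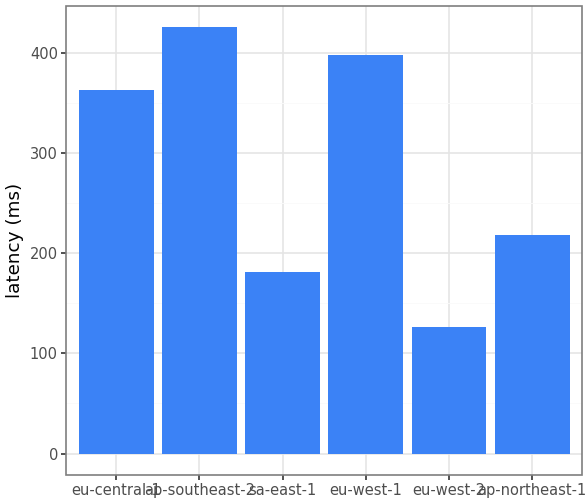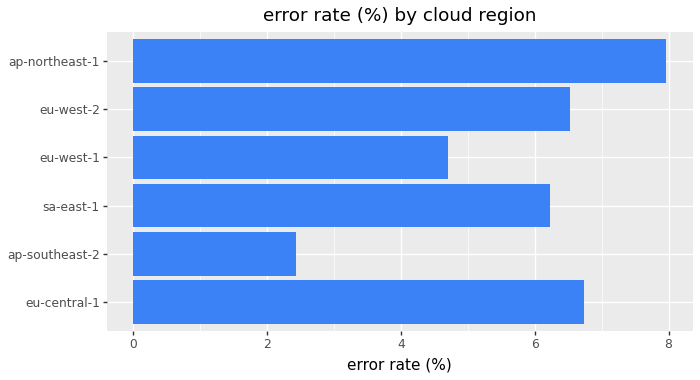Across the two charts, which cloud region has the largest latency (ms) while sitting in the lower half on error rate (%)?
ap-southeast-2

Chart 2 median error rate (%) ≈ 6; below-median cloud regions: ap-southeast-2, sa-east-1, eu-west-1. Among those, ap-southeast-2 has the highest latency (ms) (≈ 450).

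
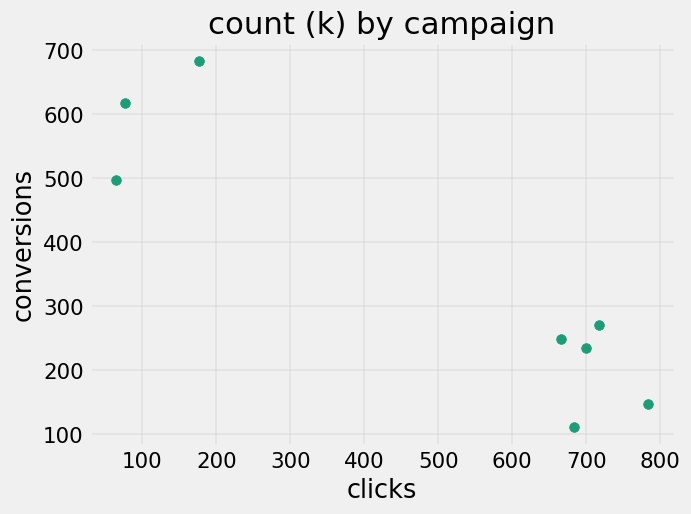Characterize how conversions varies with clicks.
negative, strong

Points are negatively correlated; strong (|r| ≈ 0.9).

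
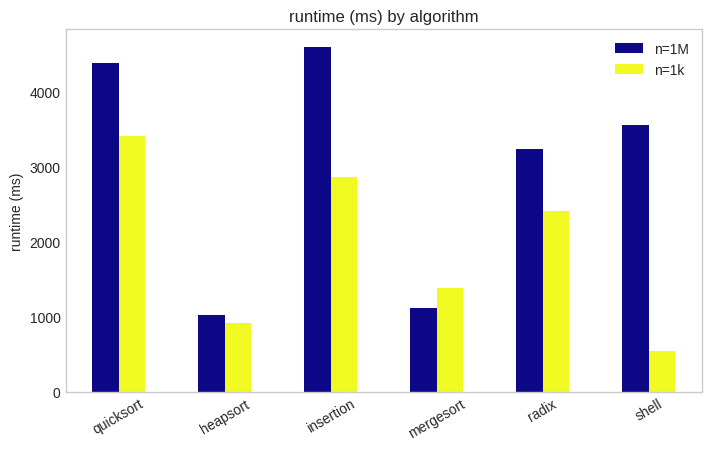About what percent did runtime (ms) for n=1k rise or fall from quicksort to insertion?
≈ -14.3%

quicksort ≈ 3500, insertion ≈ 3000; (3000 − 3500) / 3500 ≈ -14.3%.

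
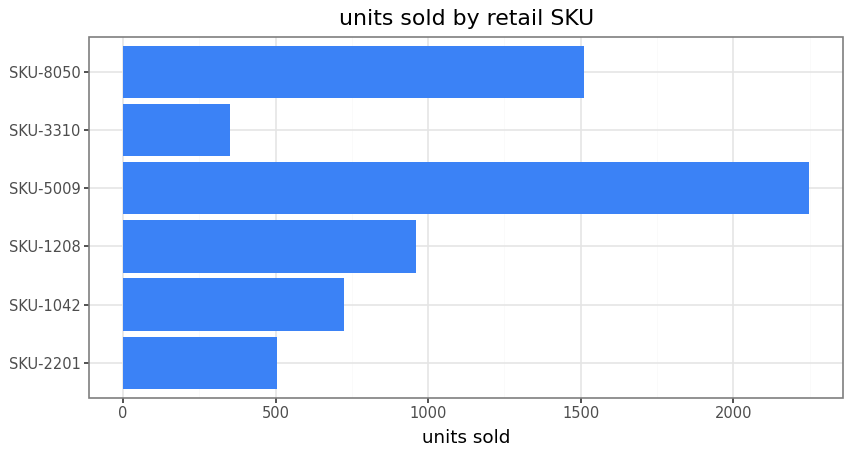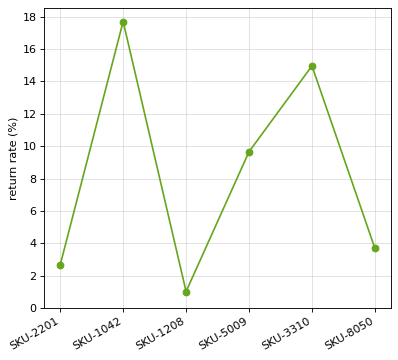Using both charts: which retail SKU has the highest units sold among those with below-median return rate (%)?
SKU-8050

Chart 2 median return rate (%) ≈ 6; below-median retail SKUs: SKU-2201, SKU-1208, SKU-8050. Among those, SKU-8050 has the highest units sold (≈ 1500).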